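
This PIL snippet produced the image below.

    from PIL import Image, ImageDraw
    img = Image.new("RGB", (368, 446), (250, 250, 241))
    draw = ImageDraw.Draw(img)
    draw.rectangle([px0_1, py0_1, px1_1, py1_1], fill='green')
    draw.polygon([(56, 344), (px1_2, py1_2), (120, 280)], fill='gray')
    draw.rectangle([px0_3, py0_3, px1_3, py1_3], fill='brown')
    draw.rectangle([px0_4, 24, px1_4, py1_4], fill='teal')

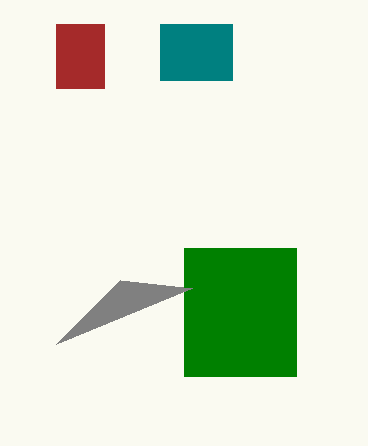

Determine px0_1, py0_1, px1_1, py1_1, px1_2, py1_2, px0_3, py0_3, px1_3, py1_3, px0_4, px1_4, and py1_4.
px0_1 = 184
py0_1 = 248
px1_1 = 296
py1_1 = 376
px1_2 = 192
py1_2 = 288
px0_3 = 56
py0_3 = 24
px1_3 = 104
py1_3 = 88
px0_4 = 160
px1_4 = 232
py1_4 = 80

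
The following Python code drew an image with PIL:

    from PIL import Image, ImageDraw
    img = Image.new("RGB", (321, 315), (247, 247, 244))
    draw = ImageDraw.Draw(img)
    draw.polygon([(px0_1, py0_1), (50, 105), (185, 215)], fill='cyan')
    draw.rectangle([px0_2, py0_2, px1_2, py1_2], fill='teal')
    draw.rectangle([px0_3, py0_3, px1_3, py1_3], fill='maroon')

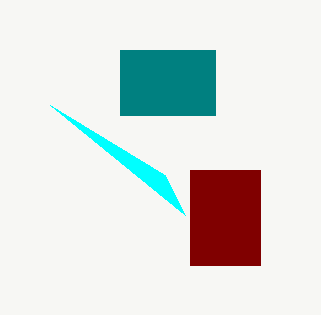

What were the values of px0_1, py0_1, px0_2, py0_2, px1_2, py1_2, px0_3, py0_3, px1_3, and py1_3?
px0_1 = 165; py0_1 = 175; px0_2 = 120; py0_2 = 50; px1_2 = 215; py1_2 = 115; px0_3 = 190; py0_3 = 170; px1_3 = 260; py1_3 = 265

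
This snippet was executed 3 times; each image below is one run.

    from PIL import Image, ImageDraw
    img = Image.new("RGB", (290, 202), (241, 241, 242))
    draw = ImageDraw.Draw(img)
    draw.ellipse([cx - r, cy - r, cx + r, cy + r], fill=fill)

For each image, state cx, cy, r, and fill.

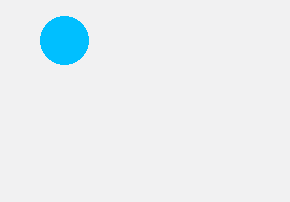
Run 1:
cx = 64
cy = 40
r = 24
fill = 'deepskyblue'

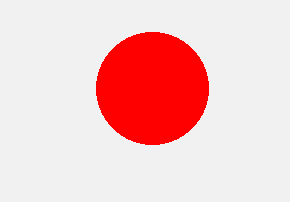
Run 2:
cx = 152
cy = 88
r = 56
fill = 'red'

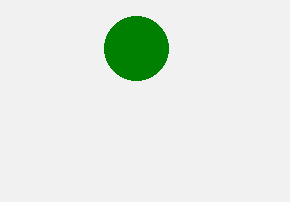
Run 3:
cx = 136; cy = 48; r = 32; fill = 'green'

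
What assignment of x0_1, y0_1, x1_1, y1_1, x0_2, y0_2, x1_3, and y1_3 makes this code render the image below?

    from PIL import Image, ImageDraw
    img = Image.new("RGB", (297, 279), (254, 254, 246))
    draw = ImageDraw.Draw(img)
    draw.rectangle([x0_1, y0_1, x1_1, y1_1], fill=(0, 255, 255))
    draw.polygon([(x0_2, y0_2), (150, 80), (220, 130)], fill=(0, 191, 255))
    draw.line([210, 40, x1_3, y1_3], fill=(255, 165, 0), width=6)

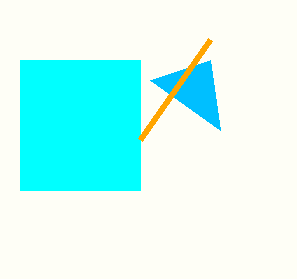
x0_1 = 20, y0_1 = 60, x1_1 = 140, y1_1 = 190, x0_2 = 210, y0_2 = 60, x1_3 = 140, y1_3 = 140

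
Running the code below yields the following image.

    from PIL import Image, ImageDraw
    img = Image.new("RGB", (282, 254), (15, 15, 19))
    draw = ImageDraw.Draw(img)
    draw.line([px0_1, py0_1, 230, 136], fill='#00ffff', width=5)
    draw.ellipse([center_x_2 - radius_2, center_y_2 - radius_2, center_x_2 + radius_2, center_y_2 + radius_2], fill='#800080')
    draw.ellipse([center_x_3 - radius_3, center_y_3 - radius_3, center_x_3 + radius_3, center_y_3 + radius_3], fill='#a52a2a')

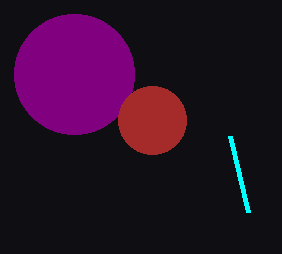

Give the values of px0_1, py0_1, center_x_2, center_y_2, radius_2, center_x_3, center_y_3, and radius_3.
px0_1 = 248
py0_1 = 212
center_x_2 = 74
center_y_2 = 74
radius_2 = 60
center_x_3 = 152
center_y_3 = 120
radius_3 = 34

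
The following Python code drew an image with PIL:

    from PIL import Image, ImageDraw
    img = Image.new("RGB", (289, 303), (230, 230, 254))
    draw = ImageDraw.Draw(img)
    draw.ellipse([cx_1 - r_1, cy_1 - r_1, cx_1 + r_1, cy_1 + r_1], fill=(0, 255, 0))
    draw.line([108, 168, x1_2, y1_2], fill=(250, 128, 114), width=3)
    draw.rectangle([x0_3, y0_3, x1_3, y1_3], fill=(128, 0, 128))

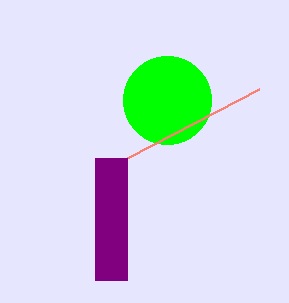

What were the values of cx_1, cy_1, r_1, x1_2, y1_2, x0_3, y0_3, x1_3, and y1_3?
cx_1 = 167; cy_1 = 100; r_1 = 44; x1_2 = 259; y1_2 = 89; x0_3 = 95; y0_3 = 158; x1_3 = 127; y1_3 = 280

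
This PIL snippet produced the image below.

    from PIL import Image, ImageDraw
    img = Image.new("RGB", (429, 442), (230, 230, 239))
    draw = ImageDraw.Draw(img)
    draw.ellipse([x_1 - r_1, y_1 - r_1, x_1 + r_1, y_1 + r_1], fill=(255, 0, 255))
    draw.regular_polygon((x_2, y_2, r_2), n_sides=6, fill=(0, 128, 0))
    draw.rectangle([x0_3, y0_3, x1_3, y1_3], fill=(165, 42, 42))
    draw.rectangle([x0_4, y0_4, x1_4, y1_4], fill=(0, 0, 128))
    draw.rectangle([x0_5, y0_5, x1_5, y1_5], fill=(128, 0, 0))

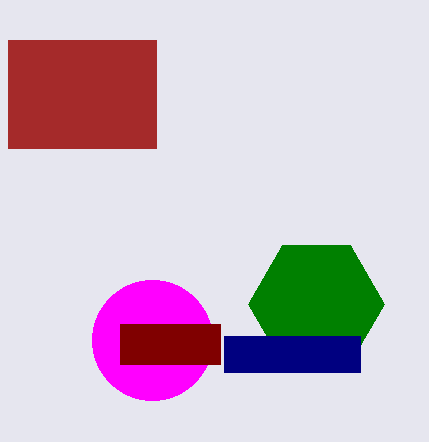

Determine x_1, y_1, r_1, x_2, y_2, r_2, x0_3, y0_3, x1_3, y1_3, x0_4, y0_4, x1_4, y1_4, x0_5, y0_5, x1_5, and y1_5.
x_1 = 152; y_1 = 340; r_1 = 60; x_2 = 316; y_2 = 304; r_2 = 68; x0_3 = 8; y0_3 = 40; x1_3 = 156; y1_3 = 148; x0_4 = 224; y0_4 = 336; x1_4 = 360; y1_4 = 372; x0_5 = 120; y0_5 = 324; x1_5 = 220; y1_5 = 364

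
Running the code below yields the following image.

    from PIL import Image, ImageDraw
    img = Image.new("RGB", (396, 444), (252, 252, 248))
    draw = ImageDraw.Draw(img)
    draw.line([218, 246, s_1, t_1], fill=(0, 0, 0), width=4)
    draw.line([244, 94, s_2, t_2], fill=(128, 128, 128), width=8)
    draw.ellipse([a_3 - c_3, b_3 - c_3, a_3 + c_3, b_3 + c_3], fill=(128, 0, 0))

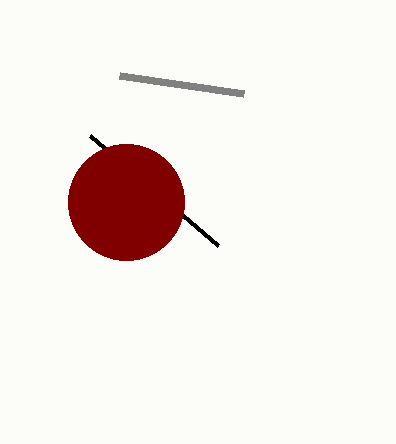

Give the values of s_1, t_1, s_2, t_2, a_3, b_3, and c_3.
s_1 = 90; t_1 = 136; s_2 = 120; t_2 = 76; a_3 = 126; b_3 = 202; c_3 = 58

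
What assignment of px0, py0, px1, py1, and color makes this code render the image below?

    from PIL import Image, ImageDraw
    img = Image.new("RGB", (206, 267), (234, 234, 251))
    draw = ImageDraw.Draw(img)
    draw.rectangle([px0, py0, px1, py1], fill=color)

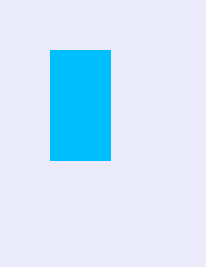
px0 = 50, py0 = 50, px1 = 110, py1 = 160, color = 'deepskyblue'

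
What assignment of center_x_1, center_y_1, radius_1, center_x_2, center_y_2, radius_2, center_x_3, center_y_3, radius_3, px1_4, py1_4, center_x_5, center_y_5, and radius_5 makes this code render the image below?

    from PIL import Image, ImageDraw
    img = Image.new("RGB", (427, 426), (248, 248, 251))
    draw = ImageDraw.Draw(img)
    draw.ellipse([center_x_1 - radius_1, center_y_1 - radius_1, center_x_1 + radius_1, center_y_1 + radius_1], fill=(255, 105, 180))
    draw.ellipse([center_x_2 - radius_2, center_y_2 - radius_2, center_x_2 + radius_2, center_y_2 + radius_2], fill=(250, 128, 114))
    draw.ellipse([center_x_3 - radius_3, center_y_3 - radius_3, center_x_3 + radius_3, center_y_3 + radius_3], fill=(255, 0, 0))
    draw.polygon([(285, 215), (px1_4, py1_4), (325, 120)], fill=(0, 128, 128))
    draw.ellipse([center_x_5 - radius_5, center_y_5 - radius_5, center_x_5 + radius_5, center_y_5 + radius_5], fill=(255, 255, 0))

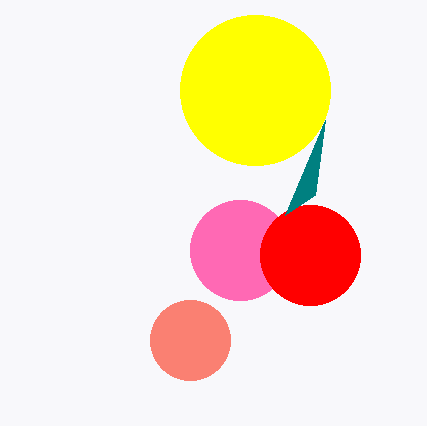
center_x_1 = 240, center_y_1 = 250, radius_1 = 50, center_x_2 = 190, center_y_2 = 340, radius_2 = 40, center_x_3 = 310, center_y_3 = 255, radius_3 = 50, px1_4 = 315, py1_4 = 195, center_x_5 = 255, center_y_5 = 90, radius_5 = 75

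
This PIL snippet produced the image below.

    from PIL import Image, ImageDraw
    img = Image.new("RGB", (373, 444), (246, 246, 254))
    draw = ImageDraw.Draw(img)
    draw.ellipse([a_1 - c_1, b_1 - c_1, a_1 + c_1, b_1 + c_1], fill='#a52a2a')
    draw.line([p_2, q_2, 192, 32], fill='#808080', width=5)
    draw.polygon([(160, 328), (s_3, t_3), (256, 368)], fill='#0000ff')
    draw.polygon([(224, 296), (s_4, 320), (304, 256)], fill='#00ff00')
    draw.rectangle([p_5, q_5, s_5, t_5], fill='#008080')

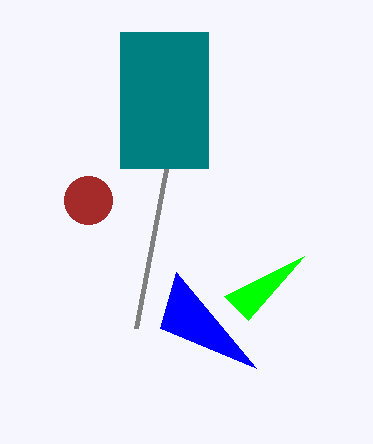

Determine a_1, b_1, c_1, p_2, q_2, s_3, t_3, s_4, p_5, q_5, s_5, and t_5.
a_1 = 88
b_1 = 200
c_1 = 24
p_2 = 136
q_2 = 328
s_3 = 176
t_3 = 272
s_4 = 248
p_5 = 120
q_5 = 32
s_5 = 208
t_5 = 168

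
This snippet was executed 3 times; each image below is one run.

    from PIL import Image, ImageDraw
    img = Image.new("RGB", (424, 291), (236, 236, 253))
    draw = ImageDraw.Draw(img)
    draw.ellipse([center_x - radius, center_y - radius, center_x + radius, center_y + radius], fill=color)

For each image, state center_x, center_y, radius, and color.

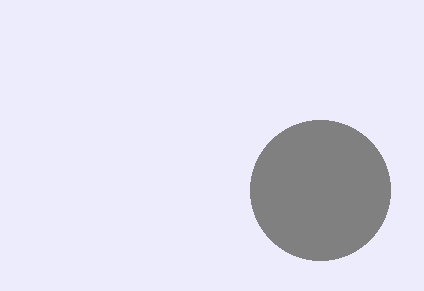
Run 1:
center_x = 320, center_y = 190, radius = 70, color = 'gray'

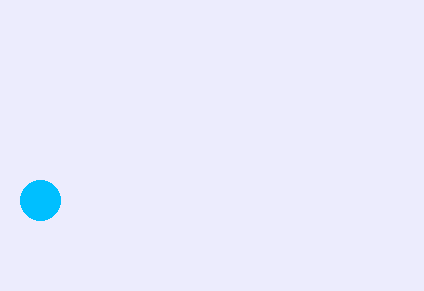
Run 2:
center_x = 40; center_y = 200; radius = 20; color = 'deepskyblue'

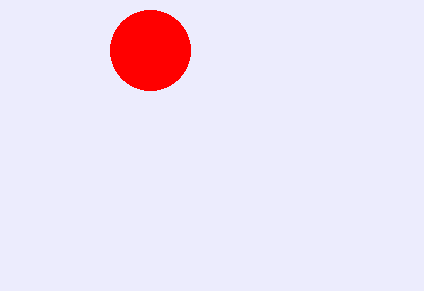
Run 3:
center_x = 150
center_y = 50
radius = 40
color = 'red'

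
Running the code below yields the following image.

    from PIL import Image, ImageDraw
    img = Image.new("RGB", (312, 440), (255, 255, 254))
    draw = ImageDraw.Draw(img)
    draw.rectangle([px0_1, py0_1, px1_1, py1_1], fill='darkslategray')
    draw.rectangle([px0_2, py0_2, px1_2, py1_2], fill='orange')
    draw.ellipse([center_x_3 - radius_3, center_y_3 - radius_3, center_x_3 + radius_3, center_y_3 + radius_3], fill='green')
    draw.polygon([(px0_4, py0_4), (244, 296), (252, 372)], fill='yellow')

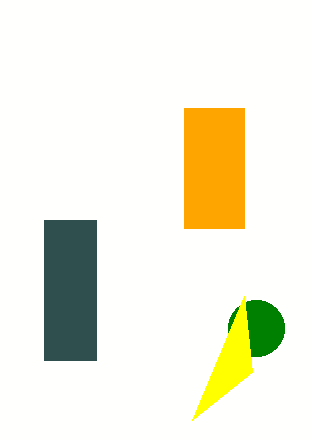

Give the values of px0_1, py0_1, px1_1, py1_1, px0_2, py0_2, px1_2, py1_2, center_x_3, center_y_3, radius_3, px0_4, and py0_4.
px0_1 = 44
py0_1 = 220
px1_1 = 96
py1_1 = 360
px0_2 = 184
py0_2 = 108
px1_2 = 244
py1_2 = 228
center_x_3 = 256
center_y_3 = 328
radius_3 = 28
px0_4 = 192
py0_4 = 420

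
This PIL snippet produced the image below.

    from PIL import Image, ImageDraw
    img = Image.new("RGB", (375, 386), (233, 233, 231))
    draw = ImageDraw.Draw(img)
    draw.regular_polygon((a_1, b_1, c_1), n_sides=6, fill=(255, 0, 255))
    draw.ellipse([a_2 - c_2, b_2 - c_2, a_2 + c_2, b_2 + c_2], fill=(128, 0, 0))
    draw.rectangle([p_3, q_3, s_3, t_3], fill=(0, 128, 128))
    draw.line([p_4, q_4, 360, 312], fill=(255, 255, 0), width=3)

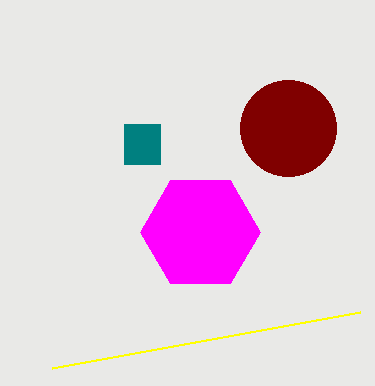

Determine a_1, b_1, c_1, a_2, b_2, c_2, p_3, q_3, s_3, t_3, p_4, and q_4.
a_1 = 200; b_1 = 232; c_1 = 60; a_2 = 288; b_2 = 128; c_2 = 48; p_3 = 124; q_3 = 124; s_3 = 160; t_3 = 164; p_4 = 52; q_4 = 368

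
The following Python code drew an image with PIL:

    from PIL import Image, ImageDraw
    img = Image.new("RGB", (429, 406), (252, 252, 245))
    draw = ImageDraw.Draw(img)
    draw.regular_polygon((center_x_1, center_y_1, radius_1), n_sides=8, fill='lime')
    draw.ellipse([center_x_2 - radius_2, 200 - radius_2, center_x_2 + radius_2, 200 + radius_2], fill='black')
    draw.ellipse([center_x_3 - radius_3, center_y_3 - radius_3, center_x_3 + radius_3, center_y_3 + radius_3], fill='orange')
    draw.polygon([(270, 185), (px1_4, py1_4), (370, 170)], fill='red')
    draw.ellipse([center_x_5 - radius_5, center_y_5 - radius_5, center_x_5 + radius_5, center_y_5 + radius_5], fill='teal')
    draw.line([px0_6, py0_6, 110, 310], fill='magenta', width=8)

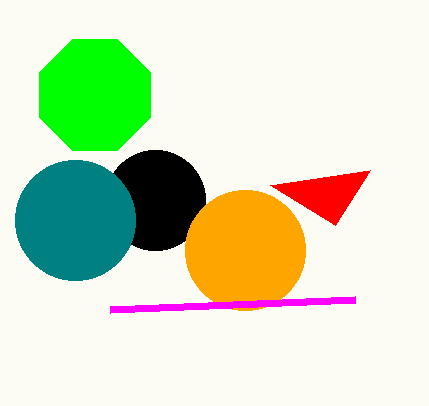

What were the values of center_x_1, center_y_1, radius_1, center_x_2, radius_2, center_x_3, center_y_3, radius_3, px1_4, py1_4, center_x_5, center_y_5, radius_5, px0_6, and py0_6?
center_x_1 = 95, center_y_1 = 95, radius_1 = 60, center_x_2 = 155, radius_2 = 50, center_x_3 = 245, center_y_3 = 250, radius_3 = 60, px1_4 = 335, py1_4 = 225, center_x_5 = 75, center_y_5 = 220, radius_5 = 60, px0_6 = 355, py0_6 = 300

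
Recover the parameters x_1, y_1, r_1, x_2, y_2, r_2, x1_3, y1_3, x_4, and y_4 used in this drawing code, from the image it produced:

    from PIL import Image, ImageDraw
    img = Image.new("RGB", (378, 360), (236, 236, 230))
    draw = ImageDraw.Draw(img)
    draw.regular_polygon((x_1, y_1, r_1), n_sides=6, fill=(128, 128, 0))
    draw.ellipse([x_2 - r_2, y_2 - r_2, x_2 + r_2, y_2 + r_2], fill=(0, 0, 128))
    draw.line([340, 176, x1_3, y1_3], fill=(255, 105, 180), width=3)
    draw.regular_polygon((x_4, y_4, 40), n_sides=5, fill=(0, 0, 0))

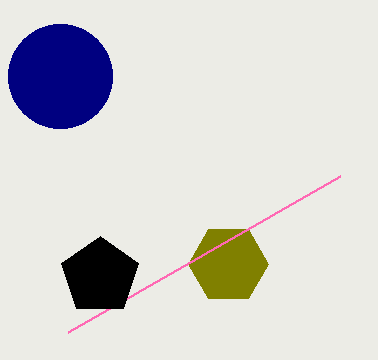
x_1 = 228; y_1 = 264; r_1 = 40; x_2 = 60; y_2 = 76; r_2 = 52; x1_3 = 68; y1_3 = 332; x_4 = 100; y_4 = 276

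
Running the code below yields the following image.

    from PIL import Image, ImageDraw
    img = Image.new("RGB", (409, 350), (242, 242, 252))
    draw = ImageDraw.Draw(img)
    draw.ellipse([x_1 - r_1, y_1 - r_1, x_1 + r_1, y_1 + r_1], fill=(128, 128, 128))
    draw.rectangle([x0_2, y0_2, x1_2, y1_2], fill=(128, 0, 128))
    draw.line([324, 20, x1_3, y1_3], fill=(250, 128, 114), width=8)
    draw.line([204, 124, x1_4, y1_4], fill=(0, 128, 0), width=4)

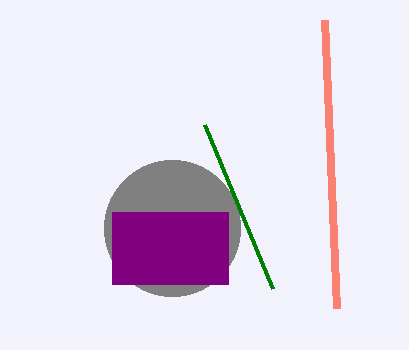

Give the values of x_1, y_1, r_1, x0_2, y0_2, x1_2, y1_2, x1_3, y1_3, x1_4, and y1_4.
x_1 = 172
y_1 = 228
r_1 = 68
x0_2 = 112
y0_2 = 212
x1_2 = 228
y1_2 = 284
x1_3 = 336
y1_3 = 308
x1_4 = 272
y1_4 = 288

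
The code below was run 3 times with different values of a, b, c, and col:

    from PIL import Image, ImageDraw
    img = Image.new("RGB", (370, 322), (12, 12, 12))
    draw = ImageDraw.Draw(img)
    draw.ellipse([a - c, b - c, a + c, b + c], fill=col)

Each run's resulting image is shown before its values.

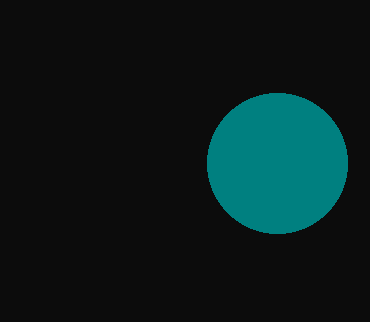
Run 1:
a = 277; b = 163; c = 70; col = 'teal'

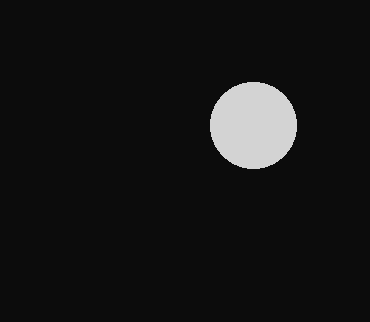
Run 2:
a = 253, b = 125, c = 43, col = 'lightgray'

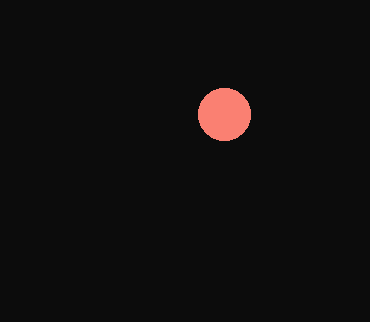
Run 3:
a = 224
b = 114
c = 26
col = 'salmon'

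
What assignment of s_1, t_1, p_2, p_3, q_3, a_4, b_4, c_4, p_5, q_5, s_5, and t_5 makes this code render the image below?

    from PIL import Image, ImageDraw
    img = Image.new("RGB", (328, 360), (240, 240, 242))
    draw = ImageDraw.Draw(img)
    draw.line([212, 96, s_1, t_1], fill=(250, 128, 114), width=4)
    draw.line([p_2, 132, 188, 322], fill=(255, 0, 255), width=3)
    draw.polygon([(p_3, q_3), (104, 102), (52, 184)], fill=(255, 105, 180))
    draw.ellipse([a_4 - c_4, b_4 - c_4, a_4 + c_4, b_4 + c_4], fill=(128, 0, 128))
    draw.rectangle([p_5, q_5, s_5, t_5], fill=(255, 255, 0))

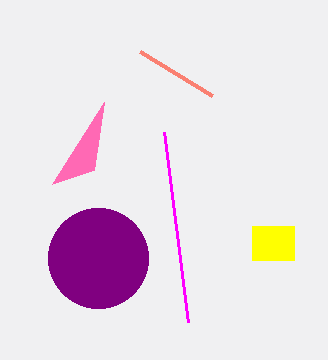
s_1 = 140
t_1 = 52
p_2 = 164
p_3 = 94
q_3 = 170
a_4 = 98
b_4 = 258
c_4 = 50
p_5 = 252
q_5 = 226
s_5 = 294
t_5 = 260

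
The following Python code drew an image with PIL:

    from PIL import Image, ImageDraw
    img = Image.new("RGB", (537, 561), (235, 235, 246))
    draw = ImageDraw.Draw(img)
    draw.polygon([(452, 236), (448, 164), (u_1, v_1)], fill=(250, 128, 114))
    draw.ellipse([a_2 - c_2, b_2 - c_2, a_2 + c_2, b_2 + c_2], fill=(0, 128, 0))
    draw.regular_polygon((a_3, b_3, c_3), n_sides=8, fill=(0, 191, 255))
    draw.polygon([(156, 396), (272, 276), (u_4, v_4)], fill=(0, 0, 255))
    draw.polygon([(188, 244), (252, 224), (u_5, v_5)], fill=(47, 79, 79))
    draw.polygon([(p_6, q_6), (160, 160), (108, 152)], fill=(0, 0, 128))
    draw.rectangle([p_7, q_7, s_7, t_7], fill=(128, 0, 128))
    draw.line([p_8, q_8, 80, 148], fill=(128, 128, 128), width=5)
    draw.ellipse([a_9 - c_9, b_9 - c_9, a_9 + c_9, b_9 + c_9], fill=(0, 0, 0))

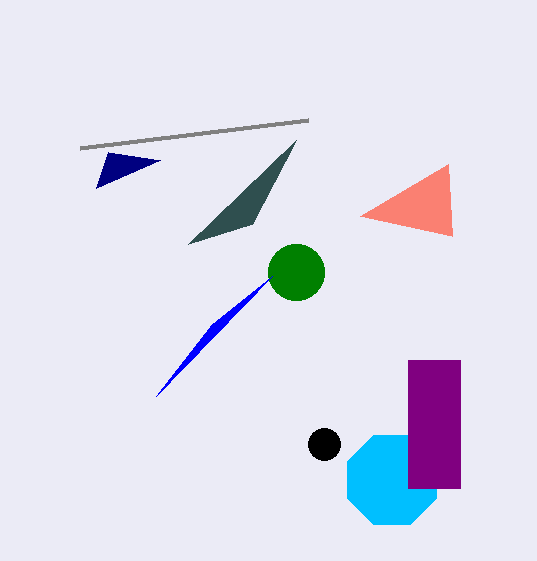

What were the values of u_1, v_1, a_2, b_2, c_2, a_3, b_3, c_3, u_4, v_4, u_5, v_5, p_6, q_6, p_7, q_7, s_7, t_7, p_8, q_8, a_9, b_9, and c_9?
u_1 = 360
v_1 = 216
a_2 = 296
b_2 = 272
c_2 = 28
a_3 = 392
b_3 = 480
c_3 = 48
u_4 = 212
v_4 = 324
u_5 = 296
v_5 = 140
p_6 = 96
q_6 = 188
p_7 = 408
q_7 = 360
s_7 = 460
t_7 = 488
p_8 = 308
q_8 = 120
a_9 = 324
b_9 = 444
c_9 = 16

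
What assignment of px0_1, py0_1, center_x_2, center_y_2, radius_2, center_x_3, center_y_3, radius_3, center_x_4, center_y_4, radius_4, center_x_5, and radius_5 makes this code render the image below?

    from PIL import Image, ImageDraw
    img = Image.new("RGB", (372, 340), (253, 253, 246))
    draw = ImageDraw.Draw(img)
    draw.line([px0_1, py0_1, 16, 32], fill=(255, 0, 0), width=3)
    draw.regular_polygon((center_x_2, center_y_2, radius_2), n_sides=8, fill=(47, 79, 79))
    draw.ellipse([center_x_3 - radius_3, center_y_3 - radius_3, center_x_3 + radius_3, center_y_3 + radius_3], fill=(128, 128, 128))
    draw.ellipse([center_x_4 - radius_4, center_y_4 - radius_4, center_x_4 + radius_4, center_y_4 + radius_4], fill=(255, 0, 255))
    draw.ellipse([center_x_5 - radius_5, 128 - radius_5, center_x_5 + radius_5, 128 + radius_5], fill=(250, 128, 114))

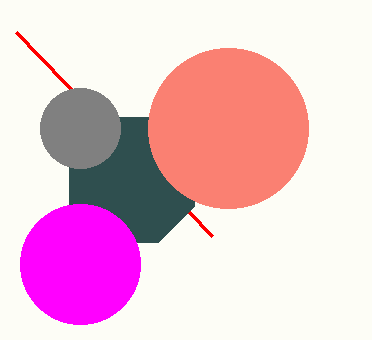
px0_1 = 212, py0_1 = 236, center_x_2 = 132, center_y_2 = 180, radius_2 = 68, center_x_3 = 80, center_y_3 = 128, radius_3 = 40, center_x_4 = 80, center_y_4 = 264, radius_4 = 60, center_x_5 = 228, radius_5 = 80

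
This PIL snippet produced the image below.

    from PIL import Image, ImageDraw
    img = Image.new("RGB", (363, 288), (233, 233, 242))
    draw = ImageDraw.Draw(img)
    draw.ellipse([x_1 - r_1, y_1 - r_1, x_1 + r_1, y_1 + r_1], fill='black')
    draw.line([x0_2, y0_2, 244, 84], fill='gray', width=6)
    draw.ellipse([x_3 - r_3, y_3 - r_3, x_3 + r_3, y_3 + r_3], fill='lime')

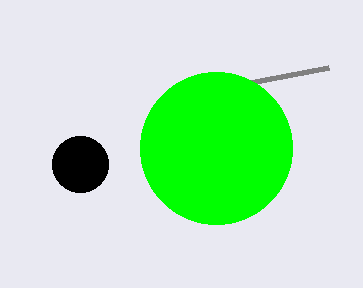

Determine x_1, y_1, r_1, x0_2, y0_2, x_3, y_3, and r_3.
x_1 = 80, y_1 = 164, r_1 = 28, x0_2 = 328, y0_2 = 68, x_3 = 216, y_3 = 148, r_3 = 76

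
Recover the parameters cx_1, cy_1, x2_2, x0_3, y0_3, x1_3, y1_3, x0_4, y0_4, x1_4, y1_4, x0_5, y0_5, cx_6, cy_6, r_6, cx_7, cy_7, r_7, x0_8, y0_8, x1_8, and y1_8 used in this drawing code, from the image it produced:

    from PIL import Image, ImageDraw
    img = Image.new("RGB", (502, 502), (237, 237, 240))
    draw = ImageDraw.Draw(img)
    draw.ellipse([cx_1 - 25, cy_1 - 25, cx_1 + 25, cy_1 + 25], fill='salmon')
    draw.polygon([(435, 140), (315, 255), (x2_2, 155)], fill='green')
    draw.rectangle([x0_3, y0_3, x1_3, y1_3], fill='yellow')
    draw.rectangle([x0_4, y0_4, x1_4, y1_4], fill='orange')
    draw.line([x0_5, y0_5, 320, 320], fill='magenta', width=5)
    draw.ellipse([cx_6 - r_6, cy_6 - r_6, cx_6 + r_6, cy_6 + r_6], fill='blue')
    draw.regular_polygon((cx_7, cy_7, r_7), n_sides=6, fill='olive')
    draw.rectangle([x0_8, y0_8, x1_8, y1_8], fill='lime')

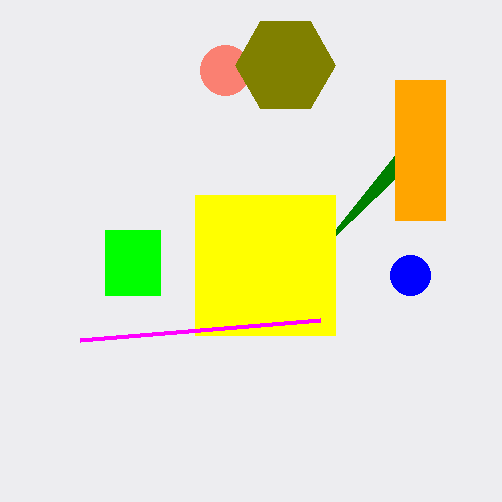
cx_1 = 225, cy_1 = 70, x2_2 = 395, x0_3 = 195, y0_3 = 195, x1_3 = 335, y1_3 = 335, x0_4 = 395, y0_4 = 80, x1_4 = 445, y1_4 = 220, x0_5 = 80, y0_5 = 340, cx_6 = 410, cy_6 = 275, r_6 = 20, cx_7 = 285, cy_7 = 65, r_7 = 50, x0_8 = 105, y0_8 = 230, x1_8 = 160, y1_8 = 295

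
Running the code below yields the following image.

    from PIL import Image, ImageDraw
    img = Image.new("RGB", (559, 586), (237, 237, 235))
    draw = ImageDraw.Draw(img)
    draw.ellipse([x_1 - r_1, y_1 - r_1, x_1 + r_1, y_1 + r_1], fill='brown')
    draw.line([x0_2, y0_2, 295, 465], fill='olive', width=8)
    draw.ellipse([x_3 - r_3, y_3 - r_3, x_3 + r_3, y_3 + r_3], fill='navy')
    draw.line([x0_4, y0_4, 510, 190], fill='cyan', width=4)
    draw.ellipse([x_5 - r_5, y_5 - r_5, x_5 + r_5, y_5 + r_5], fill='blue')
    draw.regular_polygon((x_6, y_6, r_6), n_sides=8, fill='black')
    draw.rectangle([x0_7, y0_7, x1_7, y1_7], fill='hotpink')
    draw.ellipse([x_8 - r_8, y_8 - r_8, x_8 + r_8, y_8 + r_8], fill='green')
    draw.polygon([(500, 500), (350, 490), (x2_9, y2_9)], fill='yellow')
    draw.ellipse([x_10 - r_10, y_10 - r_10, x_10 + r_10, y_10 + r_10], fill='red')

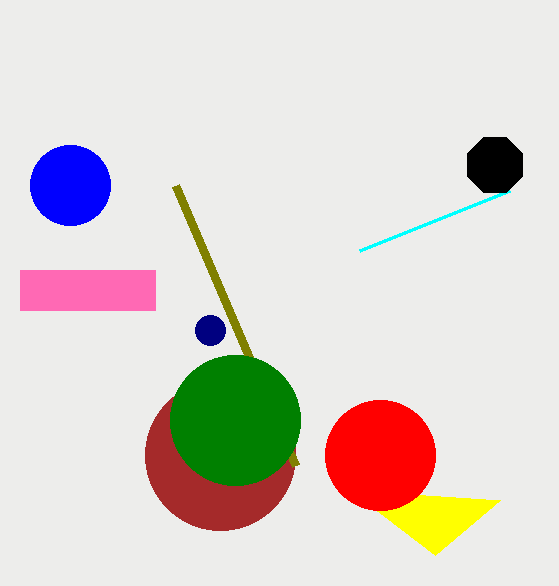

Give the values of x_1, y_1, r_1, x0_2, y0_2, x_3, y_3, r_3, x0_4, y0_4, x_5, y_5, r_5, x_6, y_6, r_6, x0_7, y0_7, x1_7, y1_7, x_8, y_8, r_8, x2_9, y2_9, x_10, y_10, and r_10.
x_1 = 220
y_1 = 455
r_1 = 75
x0_2 = 175
y0_2 = 185
x_3 = 210
y_3 = 330
r_3 = 15
x0_4 = 360
y0_4 = 250
x_5 = 70
y_5 = 185
r_5 = 40
x_6 = 495
y_6 = 165
r_6 = 30
x0_7 = 20
y0_7 = 270
x1_7 = 155
y1_7 = 310
x_8 = 235
y_8 = 420
r_8 = 65
x2_9 = 435
y2_9 = 555
x_10 = 380
y_10 = 455
r_10 = 55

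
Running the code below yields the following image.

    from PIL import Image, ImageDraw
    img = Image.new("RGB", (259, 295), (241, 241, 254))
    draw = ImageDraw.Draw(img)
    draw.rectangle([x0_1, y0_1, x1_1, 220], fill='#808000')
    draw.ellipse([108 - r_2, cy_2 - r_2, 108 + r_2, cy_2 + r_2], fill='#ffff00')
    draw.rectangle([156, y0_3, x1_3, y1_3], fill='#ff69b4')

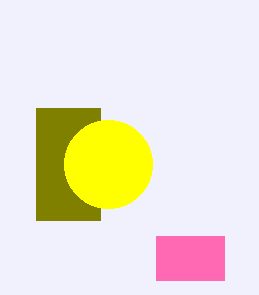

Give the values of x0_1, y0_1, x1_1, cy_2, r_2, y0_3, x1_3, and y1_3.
x0_1 = 36, y0_1 = 108, x1_1 = 100, cy_2 = 164, r_2 = 44, y0_3 = 236, x1_3 = 224, y1_3 = 280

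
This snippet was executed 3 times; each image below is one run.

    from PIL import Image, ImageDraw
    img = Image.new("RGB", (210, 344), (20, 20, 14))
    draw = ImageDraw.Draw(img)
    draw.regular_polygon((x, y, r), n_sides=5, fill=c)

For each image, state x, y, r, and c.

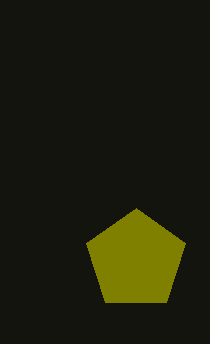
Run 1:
x = 136, y = 260, r = 52, c = 'olive'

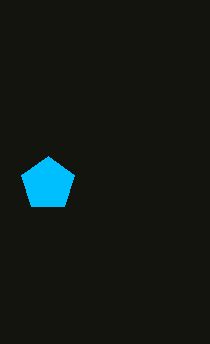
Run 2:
x = 48, y = 184, r = 28, c = 'deepskyblue'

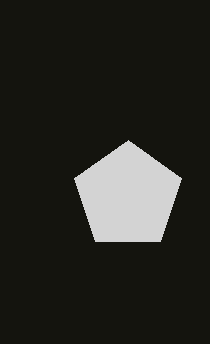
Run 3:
x = 128; y = 196; r = 56; c = 'lightgray'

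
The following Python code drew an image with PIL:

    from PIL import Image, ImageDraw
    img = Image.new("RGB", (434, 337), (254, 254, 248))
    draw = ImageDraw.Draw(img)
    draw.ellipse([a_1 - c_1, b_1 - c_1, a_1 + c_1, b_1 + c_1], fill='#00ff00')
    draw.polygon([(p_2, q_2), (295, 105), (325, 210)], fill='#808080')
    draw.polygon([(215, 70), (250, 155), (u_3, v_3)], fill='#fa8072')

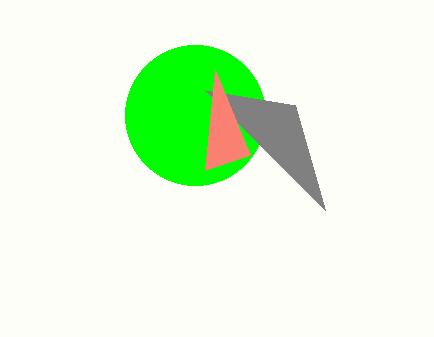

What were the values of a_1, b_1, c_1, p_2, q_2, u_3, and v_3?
a_1 = 195, b_1 = 115, c_1 = 70, p_2 = 205, q_2 = 90, u_3 = 205, v_3 = 170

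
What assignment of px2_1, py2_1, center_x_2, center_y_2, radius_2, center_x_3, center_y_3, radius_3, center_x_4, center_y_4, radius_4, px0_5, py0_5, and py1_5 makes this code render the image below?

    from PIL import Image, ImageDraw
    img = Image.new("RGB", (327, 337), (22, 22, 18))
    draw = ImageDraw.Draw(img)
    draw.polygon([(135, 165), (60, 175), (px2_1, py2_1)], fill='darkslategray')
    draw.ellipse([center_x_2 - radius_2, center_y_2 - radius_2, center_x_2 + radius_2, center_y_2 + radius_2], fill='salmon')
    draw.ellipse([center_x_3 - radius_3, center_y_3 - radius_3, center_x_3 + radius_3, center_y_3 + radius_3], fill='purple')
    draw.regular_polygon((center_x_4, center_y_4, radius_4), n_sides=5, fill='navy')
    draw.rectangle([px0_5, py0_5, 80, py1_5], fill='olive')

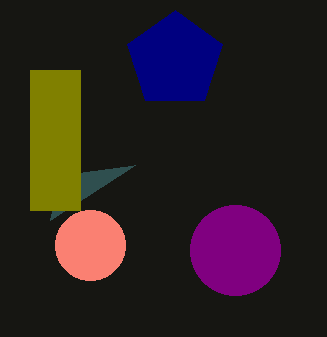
px2_1 = 50; py2_1 = 220; center_x_2 = 90; center_y_2 = 245; radius_2 = 35; center_x_3 = 235; center_y_3 = 250; radius_3 = 45; center_x_4 = 175; center_y_4 = 60; radius_4 = 50; px0_5 = 30; py0_5 = 70; py1_5 = 210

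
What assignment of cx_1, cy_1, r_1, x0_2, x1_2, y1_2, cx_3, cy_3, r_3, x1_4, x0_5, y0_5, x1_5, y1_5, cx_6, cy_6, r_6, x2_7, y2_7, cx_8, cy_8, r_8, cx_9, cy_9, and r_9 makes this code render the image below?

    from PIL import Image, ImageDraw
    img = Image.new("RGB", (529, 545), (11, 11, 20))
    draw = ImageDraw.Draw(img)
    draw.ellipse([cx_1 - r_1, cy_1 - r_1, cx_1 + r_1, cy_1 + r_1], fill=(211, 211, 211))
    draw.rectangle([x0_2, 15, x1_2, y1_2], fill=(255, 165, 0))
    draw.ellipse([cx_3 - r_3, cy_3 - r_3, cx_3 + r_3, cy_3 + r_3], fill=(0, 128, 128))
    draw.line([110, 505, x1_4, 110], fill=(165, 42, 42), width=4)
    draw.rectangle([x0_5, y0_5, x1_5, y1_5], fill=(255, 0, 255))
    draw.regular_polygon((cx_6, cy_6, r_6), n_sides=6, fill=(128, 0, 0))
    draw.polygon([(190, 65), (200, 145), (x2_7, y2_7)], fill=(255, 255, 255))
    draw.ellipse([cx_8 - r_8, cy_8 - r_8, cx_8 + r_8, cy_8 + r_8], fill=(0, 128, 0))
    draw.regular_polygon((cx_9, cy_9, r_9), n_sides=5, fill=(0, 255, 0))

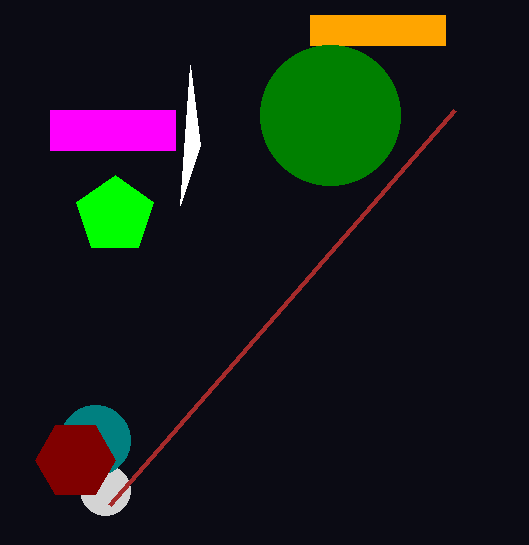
cx_1 = 105, cy_1 = 490, r_1 = 25, x0_2 = 310, x1_2 = 445, y1_2 = 45, cx_3 = 95, cy_3 = 440, r_3 = 35, x1_4 = 455, x0_5 = 50, y0_5 = 110, x1_5 = 175, y1_5 = 150, cx_6 = 75, cy_6 = 460, r_6 = 40, x2_7 = 180, y2_7 = 205, cx_8 = 330, cy_8 = 115, r_8 = 70, cx_9 = 115, cy_9 = 215, r_9 = 40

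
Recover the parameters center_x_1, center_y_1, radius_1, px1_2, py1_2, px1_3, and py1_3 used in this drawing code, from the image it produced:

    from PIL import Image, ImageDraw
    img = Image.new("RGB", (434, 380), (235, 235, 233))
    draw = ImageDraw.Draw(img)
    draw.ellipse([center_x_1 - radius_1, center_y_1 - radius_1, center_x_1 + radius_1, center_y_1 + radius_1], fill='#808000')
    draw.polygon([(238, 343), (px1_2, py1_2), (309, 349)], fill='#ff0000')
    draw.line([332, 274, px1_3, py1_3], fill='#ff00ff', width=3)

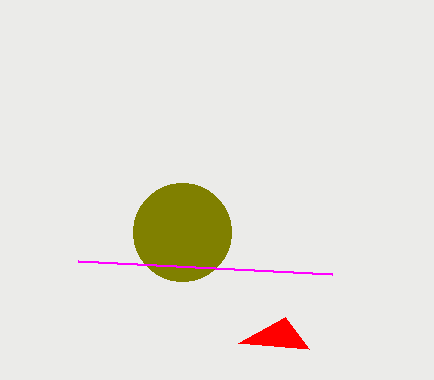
center_x_1 = 182, center_y_1 = 232, radius_1 = 49, px1_2 = 285, py1_2 = 317, px1_3 = 78, py1_3 = 261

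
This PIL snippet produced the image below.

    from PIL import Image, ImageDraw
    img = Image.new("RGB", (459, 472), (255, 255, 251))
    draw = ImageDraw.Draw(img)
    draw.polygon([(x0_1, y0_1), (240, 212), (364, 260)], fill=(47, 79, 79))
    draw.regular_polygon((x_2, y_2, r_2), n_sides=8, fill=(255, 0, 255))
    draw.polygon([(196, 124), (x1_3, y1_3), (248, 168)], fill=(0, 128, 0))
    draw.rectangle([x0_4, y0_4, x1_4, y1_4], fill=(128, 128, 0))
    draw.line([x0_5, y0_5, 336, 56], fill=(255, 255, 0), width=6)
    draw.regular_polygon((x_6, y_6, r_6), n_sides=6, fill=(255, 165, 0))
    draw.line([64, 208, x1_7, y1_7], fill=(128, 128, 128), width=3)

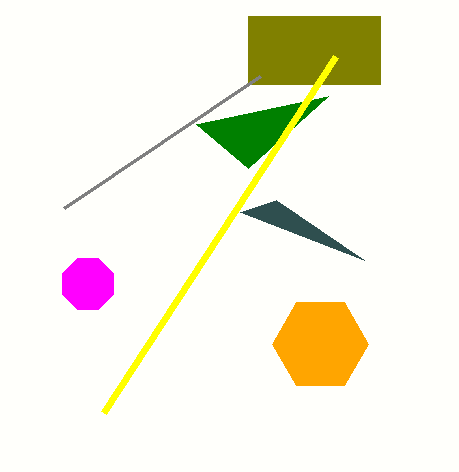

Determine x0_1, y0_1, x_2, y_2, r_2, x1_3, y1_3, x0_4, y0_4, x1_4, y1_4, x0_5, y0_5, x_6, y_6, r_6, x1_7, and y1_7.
x0_1 = 276; y0_1 = 200; x_2 = 88; y_2 = 284; r_2 = 28; x1_3 = 328; y1_3 = 96; x0_4 = 248; y0_4 = 16; x1_4 = 380; y1_4 = 84; x0_5 = 104; y0_5 = 412; x_6 = 320; y_6 = 344; r_6 = 48; x1_7 = 260; y1_7 = 76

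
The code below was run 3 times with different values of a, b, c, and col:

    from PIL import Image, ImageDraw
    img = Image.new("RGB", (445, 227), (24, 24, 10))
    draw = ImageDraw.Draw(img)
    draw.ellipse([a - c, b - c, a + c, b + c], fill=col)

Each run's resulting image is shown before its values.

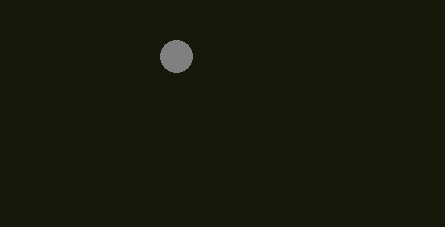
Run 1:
a = 176, b = 56, c = 16, col = 'gray'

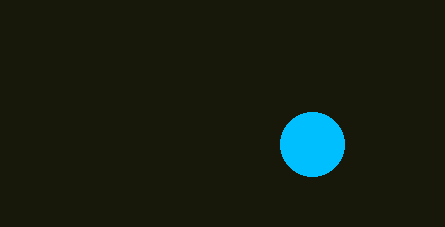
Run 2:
a = 312, b = 144, c = 32, col = 'deepskyblue'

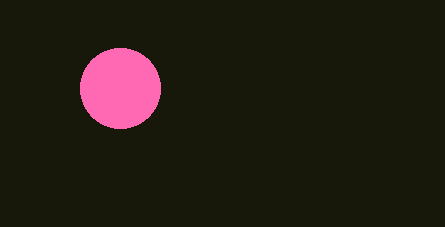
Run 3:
a = 120
b = 88
c = 40
col = 'hotpink'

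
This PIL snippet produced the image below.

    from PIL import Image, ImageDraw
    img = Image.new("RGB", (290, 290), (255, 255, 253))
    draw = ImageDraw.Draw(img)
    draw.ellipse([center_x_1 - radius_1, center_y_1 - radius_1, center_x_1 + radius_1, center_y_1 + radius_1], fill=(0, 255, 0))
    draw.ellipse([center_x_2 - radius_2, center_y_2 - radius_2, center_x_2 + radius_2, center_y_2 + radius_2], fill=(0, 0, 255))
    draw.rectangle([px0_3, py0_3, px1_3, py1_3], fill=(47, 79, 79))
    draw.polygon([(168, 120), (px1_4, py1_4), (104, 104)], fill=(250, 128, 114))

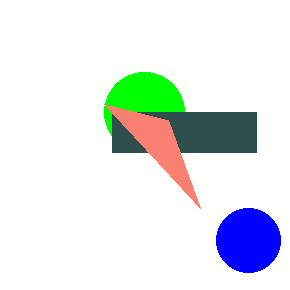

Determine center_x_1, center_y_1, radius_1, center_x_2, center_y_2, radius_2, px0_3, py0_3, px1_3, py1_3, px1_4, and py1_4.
center_x_1 = 144
center_y_1 = 112
radius_1 = 40
center_x_2 = 248
center_y_2 = 240
radius_2 = 32
px0_3 = 112
py0_3 = 112
px1_3 = 256
py1_3 = 152
px1_4 = 200
py1_4 = 208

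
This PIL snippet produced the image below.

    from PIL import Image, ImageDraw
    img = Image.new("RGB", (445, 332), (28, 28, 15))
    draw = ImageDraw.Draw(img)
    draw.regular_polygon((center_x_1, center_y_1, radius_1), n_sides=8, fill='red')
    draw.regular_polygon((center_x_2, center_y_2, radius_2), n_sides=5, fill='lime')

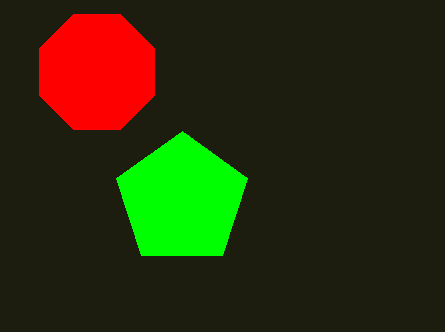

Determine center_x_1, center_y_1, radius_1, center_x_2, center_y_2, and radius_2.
center_x_1 = 97, center_y_1 = 72, radius_1 = 62, center_x_2 = 182, center_y_2 = 200, radius_2 = 69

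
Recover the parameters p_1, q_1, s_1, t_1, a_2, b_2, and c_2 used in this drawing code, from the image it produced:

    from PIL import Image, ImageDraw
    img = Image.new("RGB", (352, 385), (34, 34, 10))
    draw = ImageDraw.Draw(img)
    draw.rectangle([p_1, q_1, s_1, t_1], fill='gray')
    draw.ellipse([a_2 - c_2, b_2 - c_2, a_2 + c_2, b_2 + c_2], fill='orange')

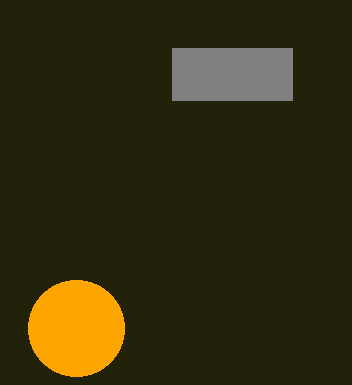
p_1 = 172; q_1 = 48; s_1 = 292; t_1 = 100; a_2 = 76; b_2 = 328; c_2 = 48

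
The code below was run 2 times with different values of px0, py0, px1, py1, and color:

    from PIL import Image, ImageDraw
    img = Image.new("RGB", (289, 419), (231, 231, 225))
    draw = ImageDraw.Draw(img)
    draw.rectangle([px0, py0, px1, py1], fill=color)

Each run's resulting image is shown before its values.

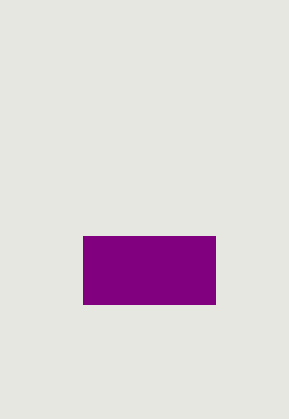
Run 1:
px0 = 83, py0 = 236, px1 = 215, py1 = 304, color = 'purple'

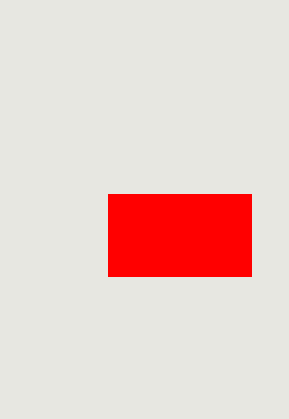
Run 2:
px0 = 108, py0 = 194, px1 = 251, py1 = 276, color = 'red'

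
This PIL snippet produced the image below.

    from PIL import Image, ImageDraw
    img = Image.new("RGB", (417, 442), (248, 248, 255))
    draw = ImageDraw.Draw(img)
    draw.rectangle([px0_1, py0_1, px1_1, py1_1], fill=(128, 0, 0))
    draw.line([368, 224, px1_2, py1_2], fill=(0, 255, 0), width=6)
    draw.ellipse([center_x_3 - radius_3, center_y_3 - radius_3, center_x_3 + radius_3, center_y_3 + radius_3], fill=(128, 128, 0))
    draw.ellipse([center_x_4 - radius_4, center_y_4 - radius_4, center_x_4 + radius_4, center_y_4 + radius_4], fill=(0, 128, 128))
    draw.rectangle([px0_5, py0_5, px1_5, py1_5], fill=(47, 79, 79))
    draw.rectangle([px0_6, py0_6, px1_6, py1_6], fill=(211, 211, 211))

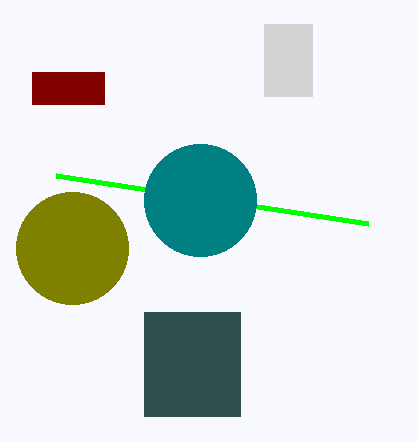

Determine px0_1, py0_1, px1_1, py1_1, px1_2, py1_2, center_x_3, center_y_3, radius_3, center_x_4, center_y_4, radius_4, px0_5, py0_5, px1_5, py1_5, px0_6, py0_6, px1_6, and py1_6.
px0_1 = 32
py0_1 = 72
px1_1 = 104
py1_1 = 104
px1_2 = 56
py1_2 = 176
center_x_3 = 72
center_y_3 = 248
radius_3 = 56
center_x_4 = 200
center_y_4 = 200
radius_4 = 56
px0_5 = 144
py0_5 = 312
px1_5 = 240
py1_5 = 416
px0_6 = 264
py0_6 = 24
px1_6 = 312
py1_6 = 96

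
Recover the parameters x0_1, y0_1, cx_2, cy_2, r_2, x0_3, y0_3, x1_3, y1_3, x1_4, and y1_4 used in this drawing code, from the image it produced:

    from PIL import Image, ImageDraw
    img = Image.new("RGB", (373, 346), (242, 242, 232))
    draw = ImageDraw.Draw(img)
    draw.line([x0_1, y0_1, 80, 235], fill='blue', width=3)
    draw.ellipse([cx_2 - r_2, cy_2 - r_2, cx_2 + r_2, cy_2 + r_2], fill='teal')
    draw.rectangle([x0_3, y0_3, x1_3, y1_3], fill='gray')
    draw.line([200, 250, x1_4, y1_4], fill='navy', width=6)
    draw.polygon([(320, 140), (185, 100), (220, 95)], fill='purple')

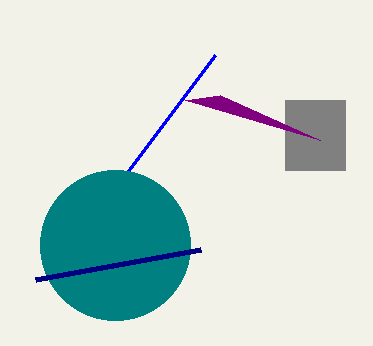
x0_1 = 215
y0_1 = 55
cx_2 = 115
cy_2 = 245
r_2 = 75
x0_3 = 285
y0_3 = 100
x1_3 = 345
y1_3 = 170
x1_4 = 35
y1_4 = 280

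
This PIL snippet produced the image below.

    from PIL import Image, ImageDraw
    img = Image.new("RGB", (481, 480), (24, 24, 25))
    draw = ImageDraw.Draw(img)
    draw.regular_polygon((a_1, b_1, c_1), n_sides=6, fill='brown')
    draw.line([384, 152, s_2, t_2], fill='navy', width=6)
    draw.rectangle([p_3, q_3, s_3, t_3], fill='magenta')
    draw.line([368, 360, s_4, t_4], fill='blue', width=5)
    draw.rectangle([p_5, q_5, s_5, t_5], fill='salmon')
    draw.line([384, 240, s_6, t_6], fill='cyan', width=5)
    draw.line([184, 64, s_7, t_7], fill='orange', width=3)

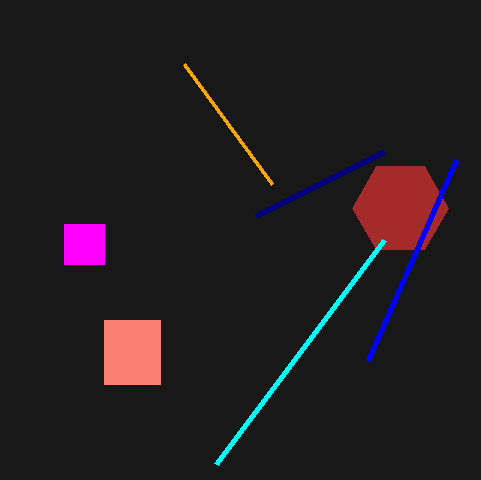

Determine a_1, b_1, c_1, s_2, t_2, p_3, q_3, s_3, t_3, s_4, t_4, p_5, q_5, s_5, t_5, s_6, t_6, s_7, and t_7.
a_1 = 400; b_1 = 208; c_1 = 48; s_2 = 256; t_2 = 216; p_3 = 64; q_3 = 224; s_3 = 104; t_3 = 264; s_4 = 456; t_4 = 160; p_5 = 104; q_5 = 320; s_5 = 160; t_5 = 384; s_6 = 216; t_6 = 464; s_7 = 272; t_7 = 184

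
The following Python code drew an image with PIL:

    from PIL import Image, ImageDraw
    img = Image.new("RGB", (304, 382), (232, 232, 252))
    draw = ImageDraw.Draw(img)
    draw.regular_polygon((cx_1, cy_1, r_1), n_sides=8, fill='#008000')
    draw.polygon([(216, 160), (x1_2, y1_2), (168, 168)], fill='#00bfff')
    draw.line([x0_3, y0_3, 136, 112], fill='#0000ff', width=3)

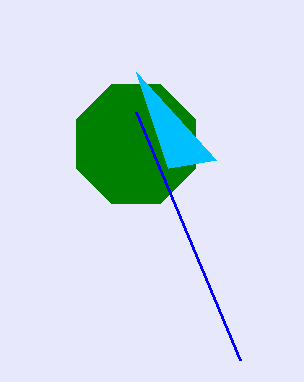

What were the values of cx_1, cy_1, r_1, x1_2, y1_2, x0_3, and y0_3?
cx_1 = 136
cy_1 = 144
r_1 = 64
x1_2 = 136
y1_2 = 72
x0_3 = 240
y0_3 = 360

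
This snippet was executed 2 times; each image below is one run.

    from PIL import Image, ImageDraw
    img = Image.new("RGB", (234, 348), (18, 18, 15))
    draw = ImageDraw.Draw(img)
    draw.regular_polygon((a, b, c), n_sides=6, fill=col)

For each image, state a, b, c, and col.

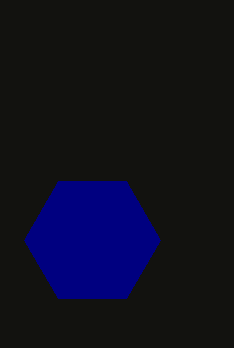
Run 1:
a = 92
b = 240
c = 68
col = 'navy'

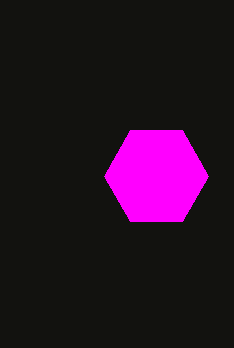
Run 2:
a = 156
b = 176
c = 52
col = 'magenta'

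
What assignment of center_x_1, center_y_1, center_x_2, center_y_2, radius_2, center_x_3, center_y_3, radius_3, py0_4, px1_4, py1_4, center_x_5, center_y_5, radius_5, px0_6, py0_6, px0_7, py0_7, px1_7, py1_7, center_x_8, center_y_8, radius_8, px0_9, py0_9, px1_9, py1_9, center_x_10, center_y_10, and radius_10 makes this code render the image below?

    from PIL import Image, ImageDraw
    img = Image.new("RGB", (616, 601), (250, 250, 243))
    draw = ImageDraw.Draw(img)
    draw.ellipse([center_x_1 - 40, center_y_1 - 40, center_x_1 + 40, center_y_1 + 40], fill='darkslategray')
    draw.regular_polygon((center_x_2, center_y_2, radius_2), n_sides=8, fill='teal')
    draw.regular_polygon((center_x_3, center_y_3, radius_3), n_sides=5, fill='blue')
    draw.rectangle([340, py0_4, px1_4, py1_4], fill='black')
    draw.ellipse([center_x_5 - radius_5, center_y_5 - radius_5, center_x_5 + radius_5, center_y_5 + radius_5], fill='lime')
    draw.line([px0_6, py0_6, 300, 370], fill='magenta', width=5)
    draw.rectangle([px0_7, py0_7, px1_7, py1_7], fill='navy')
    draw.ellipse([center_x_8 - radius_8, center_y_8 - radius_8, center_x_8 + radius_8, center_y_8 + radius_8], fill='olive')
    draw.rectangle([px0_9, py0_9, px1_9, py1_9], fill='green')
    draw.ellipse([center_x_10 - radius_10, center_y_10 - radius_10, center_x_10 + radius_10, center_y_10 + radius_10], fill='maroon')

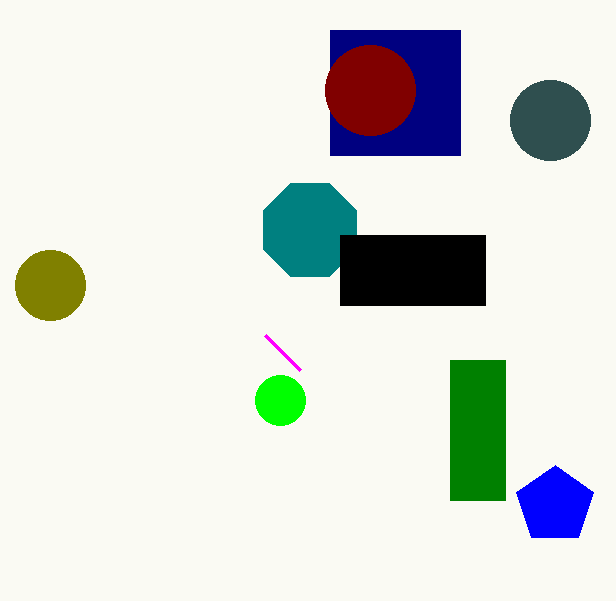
center_x_1 = 550, center_y_1 = 120, center_x_2 = 310, center_y_2 = 230, radius_2 = 50, center_x_3 = 555, center_y_3 = 505, radius_3 = 40, py0_4 = 235, px1_4 = 485, py1_4 = 305, center_x_5 = 280, center_y_5 = 400, radius_5 = 25, px0_6 = 265, py0_6 = 335, px0_7 = 330, py0_7 = 30, px1_7 = 460, py1_7 = 155, center_x_8 = 50, center_y_8 = 285, radius_8 = 35, px0_9 = 450, py0_9 = 360, px1_9 = 505, py1_9 = 500, center_x_10 = 370, center_y_10 = 90, radius_10 = 45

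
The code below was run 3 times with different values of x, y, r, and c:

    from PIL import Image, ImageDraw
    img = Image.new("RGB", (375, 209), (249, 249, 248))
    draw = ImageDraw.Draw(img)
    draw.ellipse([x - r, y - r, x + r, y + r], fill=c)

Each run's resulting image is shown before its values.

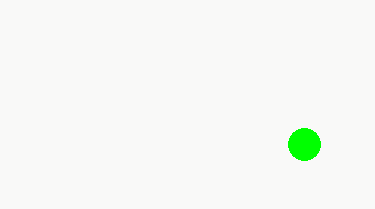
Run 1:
x = 304, y = 144, r = 16, c = 'lime'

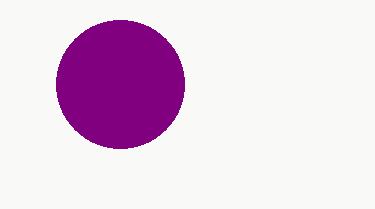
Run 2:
x = 120; y = 84; r = 64; c = 'purple'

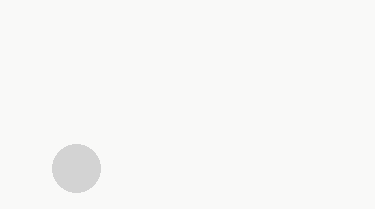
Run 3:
x = 76, y = 168, r = 24, c = 'lightgray'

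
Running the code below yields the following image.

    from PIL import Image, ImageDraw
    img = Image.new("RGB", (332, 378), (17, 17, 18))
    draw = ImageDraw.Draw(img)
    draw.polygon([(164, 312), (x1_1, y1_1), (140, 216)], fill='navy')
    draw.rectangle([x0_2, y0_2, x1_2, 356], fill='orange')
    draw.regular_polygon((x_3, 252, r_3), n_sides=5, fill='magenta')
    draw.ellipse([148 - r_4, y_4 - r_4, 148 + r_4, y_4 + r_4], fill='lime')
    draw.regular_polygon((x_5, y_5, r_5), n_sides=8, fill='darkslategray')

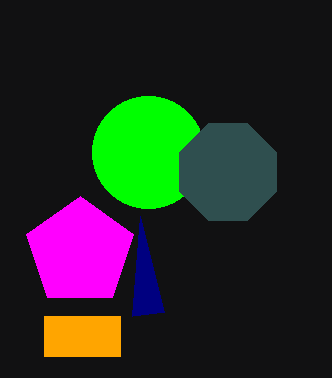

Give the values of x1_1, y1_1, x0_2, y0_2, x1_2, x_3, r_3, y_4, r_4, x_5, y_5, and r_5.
x1_1 = 132, y1_1 = 316, x0_2 = 44, y0_2 = 316, x1_2 = 120, x_3 = 80, r_3 = 56, y_4 = 152, r_4 = 56, x_5 = 228, y_5 = 172, r_5 = 52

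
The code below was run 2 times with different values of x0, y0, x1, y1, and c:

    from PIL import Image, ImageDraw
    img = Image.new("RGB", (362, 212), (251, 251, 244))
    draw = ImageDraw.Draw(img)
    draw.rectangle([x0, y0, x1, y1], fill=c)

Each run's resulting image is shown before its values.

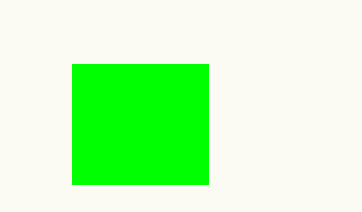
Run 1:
x0 = 72
y0 = 64
x1 = 208
y1 = 184
c = 'lime'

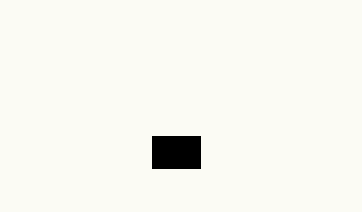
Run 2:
x0 = 152; y0 = 136; x1 = 200; y1 = 168; c = 'black'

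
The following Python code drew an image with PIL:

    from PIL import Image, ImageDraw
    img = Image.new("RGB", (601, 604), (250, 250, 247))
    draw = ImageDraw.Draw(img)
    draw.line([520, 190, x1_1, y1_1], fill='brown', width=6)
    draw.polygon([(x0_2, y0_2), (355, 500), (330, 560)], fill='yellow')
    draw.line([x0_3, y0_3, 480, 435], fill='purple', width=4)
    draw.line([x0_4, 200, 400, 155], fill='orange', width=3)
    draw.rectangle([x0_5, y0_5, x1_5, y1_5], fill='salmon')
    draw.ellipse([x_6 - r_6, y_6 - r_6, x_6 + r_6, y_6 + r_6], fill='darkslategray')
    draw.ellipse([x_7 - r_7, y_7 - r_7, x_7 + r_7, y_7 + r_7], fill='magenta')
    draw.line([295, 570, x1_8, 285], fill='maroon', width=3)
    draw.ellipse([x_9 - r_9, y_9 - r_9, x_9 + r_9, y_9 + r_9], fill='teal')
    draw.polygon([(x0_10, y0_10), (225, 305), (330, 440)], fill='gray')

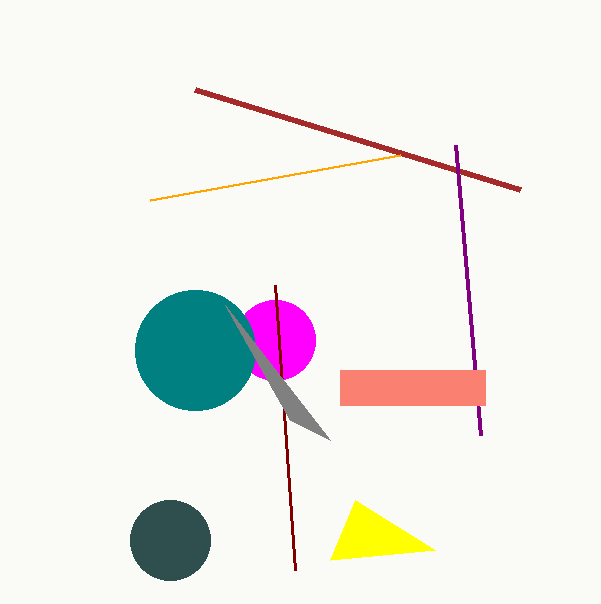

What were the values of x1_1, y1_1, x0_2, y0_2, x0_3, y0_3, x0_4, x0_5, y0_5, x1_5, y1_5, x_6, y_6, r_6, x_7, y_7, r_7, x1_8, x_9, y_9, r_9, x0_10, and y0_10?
x1_1 = 195
y1_1 = 90
x0_2 = 435
y0_2 = 550
x0_3 = 455
y0_3 = 145
x0_4 = 150
x0_5 = 340
y0_5 = 370
x1_5 = 485
y1_5 = 405
x_6 = 170
y_6 = 540
r_6 = 40
x_7 = 275
y_7 = 340
r_7 = 40
x1_8 = 275
x_9 = 195
y_9 = 350
r_9 = 60
x0_10 = 290
y0_10 = 420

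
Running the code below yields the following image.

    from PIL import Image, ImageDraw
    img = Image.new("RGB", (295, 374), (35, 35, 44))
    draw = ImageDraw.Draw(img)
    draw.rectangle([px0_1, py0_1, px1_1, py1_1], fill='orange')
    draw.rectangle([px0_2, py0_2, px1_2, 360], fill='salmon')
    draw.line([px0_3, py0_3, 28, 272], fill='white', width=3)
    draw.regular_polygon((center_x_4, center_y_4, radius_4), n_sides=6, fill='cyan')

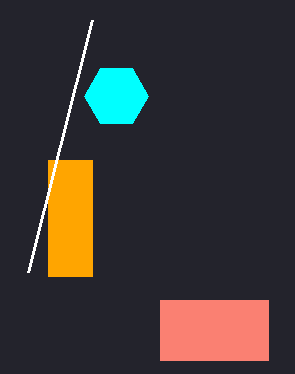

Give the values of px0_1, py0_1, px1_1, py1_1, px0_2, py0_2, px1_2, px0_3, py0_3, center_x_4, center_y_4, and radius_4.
px0_1 = 48, py0_1 = 160, px1_1 = 92, py1_1 = 276, px0_2 = 160, py0_2 = 300, px1_2 = 268, px0_3 = 92, py0_3 = 20, center_x_4 = 116, center_y_4 = 96, radius_4 = 32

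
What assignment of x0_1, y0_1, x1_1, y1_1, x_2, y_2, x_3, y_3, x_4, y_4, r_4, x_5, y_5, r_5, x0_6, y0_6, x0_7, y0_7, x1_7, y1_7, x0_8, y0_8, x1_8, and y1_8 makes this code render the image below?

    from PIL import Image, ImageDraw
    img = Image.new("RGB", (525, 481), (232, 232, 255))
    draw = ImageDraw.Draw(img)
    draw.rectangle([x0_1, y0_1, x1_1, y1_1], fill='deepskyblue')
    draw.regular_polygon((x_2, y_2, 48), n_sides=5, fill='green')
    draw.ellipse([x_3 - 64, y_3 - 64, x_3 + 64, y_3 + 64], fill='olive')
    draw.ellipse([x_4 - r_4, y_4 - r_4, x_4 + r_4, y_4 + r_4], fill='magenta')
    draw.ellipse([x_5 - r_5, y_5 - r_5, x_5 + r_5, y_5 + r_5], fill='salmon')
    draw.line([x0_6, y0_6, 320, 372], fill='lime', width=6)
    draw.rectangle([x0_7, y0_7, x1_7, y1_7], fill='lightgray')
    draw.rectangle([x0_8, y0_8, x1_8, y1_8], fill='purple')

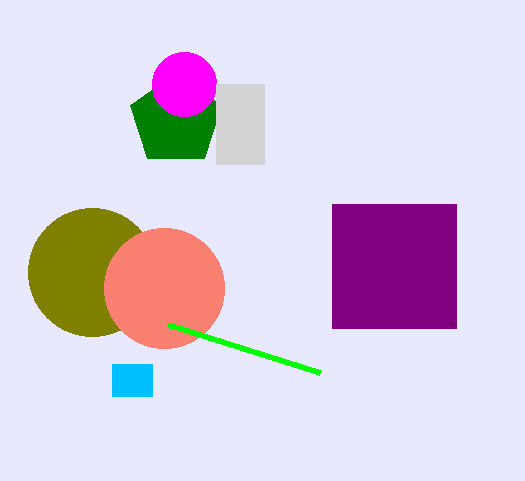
x0_1 = 112
y0_1 = 364
x1_1 = 152
y1_1 = 396
x_2 = 176
y_2 = 120
x_3 = 92
y_3 = 272
x_4 = 184
y_4 = 84
r_4 = 32
x_5 = 164
y_5 = 288
r_5 = 60
x0_6 = 168
y0_6 = 324
x0_7 = 216
y0_7 = 84
x1_7 = 264
y1_7 = 164
x0_8 = 332
y0_8 = 204
x1_8 = 456
y1_8 = 328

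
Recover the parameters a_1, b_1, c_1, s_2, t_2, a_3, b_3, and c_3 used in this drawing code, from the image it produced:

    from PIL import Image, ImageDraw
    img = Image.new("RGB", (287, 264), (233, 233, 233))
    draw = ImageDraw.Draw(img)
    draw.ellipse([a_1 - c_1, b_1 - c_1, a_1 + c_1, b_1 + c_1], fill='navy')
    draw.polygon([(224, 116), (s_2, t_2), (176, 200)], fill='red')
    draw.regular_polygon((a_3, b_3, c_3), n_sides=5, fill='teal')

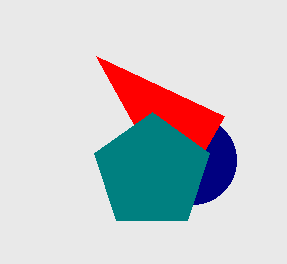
a_1 = 192; b_1 = 160; c_1 = 44; s_2 = 96; t_2 = 56; a_3 = 152; b_3 = 172; c_3 = 60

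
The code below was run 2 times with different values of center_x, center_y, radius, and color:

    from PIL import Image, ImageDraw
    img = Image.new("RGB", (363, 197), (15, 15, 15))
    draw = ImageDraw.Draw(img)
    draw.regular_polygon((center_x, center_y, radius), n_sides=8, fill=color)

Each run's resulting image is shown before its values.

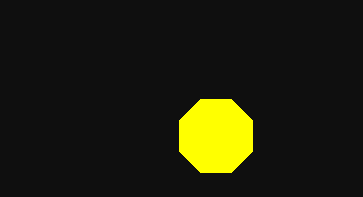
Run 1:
center_x = 216, center_y = 136, radius = 40, color = 'yellow'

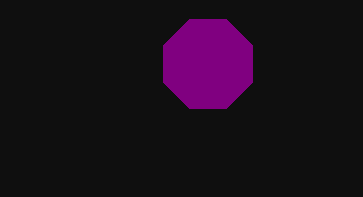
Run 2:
center_x = 208
center_y = 64
radius = 48
color = 'purple'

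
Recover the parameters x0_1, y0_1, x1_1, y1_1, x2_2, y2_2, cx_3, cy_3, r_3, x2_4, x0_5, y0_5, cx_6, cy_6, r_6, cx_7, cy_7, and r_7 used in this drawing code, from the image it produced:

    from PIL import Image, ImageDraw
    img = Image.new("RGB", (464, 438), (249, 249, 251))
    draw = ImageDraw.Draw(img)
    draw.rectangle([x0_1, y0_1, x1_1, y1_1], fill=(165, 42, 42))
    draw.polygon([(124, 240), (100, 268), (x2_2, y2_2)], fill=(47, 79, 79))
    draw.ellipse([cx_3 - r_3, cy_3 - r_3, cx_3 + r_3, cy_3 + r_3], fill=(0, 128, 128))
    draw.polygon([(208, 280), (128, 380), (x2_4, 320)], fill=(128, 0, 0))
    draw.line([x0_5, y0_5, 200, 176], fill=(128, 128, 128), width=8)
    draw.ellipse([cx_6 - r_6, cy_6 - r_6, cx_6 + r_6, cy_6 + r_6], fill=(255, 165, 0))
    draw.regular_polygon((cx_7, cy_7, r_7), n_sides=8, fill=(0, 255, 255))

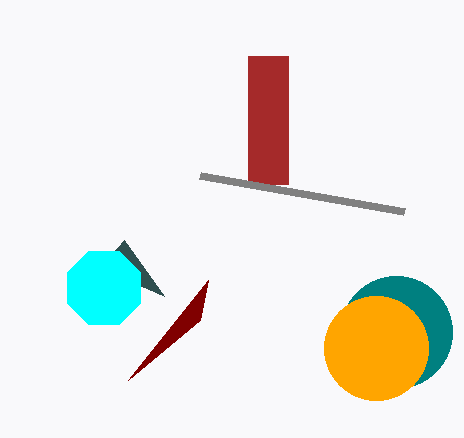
x0_1 = 248; y0_1 = 56; x1_1 = 288; y1_1 = 184; x2_2 = 164; y2_2 = 296; cx_3 = 396; cy_3 = 332; r_3 = 56; x2_4 = 200; x0_5 = 404; y0_5 = 212; cx_6 = 376; cy_6 = 348; r_6 = 52; cx_7 = 104; cy_7 = 288; r_7 = 40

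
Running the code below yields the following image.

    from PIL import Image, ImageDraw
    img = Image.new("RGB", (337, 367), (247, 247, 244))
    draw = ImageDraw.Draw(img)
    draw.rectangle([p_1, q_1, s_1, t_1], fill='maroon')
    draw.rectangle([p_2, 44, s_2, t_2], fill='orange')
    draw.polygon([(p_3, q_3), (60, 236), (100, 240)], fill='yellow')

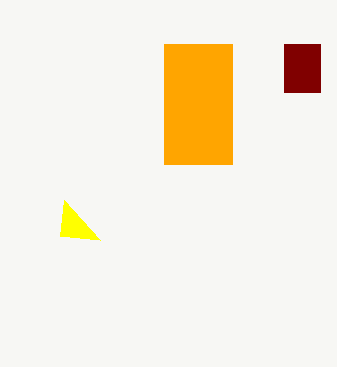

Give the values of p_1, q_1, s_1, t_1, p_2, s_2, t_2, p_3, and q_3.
p_1 = 284, q_1 = 44, s_1 = 320, t_1 = 92, p_2 = 164, s_2 = 232, t_2 = 164, p_3 = 64, q_3 = 200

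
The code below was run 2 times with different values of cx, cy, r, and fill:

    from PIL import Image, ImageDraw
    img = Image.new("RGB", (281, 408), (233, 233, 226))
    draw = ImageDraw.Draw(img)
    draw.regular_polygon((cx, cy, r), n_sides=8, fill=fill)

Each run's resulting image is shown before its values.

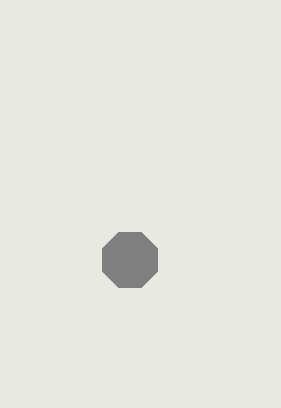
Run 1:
cx = 130, cy = 260, r = 30, fill = 'gray'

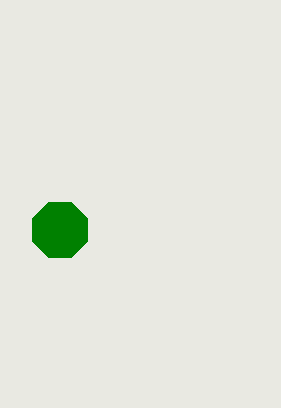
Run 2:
cx = 60, cy = 230, r = 30, fill = 'green'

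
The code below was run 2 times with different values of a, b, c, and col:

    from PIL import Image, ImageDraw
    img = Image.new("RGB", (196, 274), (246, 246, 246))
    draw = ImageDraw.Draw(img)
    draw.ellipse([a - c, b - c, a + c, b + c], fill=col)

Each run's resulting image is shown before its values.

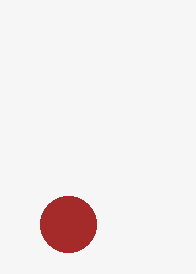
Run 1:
a = 68; b = 224; c = 28; col = 'brown'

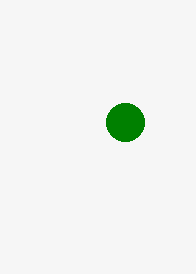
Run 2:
a = 125; b = 122; c = 19; col = 'green'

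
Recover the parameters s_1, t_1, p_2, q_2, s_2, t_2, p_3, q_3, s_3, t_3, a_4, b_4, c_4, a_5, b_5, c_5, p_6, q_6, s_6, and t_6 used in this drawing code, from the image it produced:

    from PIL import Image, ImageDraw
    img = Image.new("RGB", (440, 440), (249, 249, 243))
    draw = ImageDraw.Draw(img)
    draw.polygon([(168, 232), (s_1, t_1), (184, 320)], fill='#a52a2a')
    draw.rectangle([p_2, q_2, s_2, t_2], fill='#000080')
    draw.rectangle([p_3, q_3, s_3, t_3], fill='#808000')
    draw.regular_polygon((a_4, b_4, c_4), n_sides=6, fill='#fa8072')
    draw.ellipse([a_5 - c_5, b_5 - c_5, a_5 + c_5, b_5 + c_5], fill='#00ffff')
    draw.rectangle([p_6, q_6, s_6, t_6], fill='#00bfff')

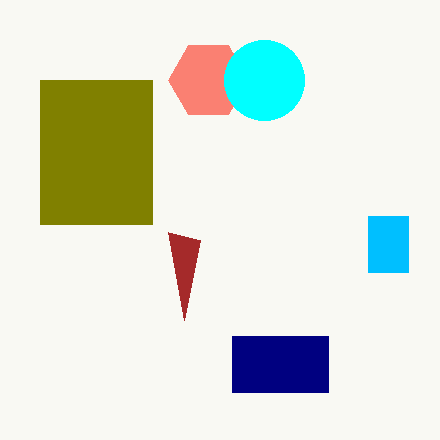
s_1 = 200, t_1 = 240, p_2 = 232, q_2 = 336, s_2 = 328, t_2 = 392, p_3 = 40, q_3 = 80, s_3 = 152, t_3 = 224, a_4 = 208, b_4 = 80, c_4 = 40, a_5 = 264, b_5 = 80, c_5 = 40, p_6 = 368, q_6 = 216, s_6 = 408, t_6 = 272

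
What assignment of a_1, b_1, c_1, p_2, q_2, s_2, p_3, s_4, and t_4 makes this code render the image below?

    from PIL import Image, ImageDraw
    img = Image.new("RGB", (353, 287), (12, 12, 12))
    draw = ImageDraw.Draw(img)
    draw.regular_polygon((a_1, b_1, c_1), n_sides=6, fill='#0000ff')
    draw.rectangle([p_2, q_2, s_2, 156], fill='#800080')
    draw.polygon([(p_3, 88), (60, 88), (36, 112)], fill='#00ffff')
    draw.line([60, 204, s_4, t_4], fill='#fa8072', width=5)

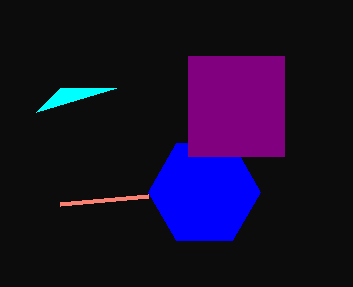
a_1 = 204, b_1 = 192, c_1 = 56, p_2 = 188, q_2 = 56, s_2 = 284, p_3 = 116, s_4 = 148, t_4 = 196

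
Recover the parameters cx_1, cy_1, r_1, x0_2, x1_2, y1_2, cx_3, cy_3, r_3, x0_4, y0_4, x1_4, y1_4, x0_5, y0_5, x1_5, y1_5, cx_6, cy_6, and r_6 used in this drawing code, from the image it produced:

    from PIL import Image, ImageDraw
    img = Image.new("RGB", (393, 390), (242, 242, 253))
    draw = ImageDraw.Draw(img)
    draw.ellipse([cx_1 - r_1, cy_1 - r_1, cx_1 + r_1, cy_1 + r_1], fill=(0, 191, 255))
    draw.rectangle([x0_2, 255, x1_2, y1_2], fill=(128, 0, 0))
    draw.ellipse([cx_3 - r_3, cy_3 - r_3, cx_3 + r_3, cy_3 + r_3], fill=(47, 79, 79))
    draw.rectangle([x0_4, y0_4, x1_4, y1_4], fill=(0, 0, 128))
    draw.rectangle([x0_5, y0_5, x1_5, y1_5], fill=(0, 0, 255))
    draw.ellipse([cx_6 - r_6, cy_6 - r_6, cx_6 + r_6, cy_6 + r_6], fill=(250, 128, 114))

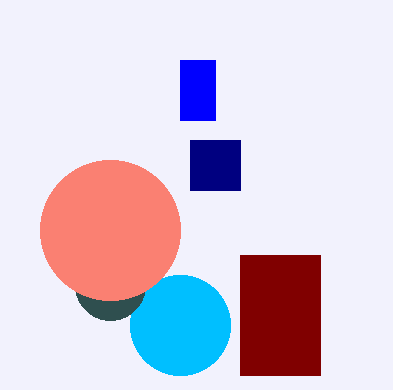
cx_1 = 180, cy_1 = 325, r_1 = 50, x0_2 = 240, x1_2 = 320, y1_2 = 375, cx_3 = 110, cy_3 = 285, r_3 = 35, x0_4 = 190, y0_4 = 140, x1_4 = 240, y1_4 = 190, x0_5 = 180, y0_5 = 60, x1_5 = 215, y1_5 = 120, cx_6 = 110, cy_6 = 230, r_6 = 70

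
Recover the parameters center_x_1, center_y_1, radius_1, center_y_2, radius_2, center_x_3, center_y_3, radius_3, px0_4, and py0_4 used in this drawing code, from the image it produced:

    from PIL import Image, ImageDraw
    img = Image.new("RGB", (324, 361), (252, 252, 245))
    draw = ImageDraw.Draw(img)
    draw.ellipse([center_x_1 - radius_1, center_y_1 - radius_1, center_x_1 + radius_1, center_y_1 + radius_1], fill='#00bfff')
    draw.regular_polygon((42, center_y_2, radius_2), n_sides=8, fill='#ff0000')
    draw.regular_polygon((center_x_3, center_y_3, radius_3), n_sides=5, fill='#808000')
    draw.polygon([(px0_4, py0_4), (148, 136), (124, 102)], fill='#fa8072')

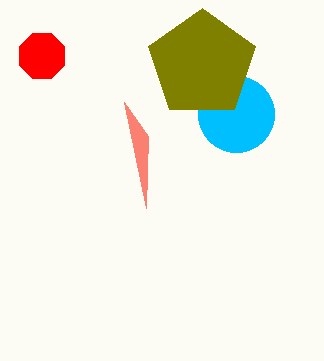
center_x_1 = 236
center_y_1 = 114
radius_1 = 38
center_y_2 = 56
radius_2 = 24
center_x_3 = 202
center_y_3 = 64
radius_3 = 56
px0_4 = 146
py0_4 = 208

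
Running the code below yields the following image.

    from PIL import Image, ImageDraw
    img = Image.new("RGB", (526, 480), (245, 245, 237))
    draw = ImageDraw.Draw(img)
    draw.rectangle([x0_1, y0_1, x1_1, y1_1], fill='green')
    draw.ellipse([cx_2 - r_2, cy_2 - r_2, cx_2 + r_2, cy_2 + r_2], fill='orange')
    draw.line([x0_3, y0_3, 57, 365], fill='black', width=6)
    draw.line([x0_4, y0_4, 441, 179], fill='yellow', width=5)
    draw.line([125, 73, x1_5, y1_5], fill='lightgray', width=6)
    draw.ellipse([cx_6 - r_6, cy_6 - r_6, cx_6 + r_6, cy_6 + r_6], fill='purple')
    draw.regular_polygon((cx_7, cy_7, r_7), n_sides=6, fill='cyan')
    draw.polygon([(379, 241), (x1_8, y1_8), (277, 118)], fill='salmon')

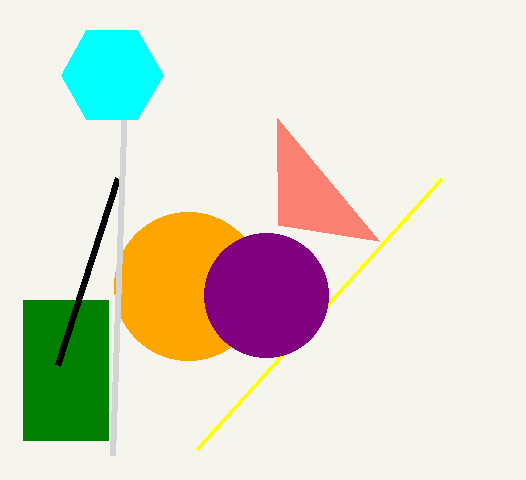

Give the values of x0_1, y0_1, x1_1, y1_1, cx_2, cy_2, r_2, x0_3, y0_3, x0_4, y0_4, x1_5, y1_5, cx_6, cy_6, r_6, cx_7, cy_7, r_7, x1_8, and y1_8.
x0_1 = 23, y0_1 = 300, x1_1 = 108, y1_1 = 440, cx_2 = 188, cy_2 = 286, r_2 = 74, x0_3 = 117, y0_3 = 178, x0_4 = 197, y0_4 = 449, x1_5 = 112, y1_5 = 455, cx_6 = 266, cy_6 = 295, r_6 = 62, cx_7 = 112, cy_7 = 75, r_7 = 51, x1_8 = 278, y1_8 = 225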